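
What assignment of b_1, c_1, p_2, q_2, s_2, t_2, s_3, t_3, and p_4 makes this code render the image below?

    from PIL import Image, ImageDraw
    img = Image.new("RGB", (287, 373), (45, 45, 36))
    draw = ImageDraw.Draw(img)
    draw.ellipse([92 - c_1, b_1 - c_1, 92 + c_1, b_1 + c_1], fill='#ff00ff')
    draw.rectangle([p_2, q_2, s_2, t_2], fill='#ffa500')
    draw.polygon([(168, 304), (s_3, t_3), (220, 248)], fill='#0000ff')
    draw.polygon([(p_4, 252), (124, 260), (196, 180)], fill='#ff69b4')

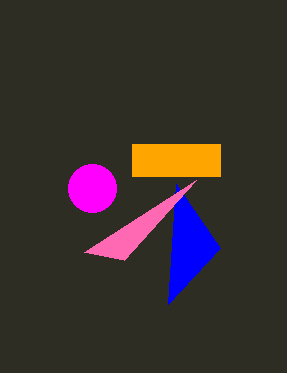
b_1 = 188
c_1 = 24
p_2 = 132
q_2 = 144
s_2 = 220
t_2 = 176
s_3 = 176
t_3 = 184
p_4 = 84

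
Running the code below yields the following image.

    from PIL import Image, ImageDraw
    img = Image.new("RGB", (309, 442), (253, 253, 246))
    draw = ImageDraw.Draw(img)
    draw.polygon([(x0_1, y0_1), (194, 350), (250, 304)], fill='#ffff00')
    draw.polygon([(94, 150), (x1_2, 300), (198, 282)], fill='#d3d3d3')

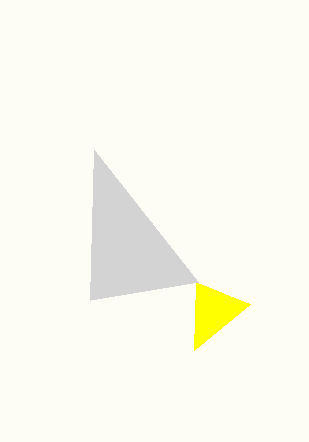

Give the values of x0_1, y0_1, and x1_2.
x0_1 = 196, y0_1 = 282, x1_2 = 90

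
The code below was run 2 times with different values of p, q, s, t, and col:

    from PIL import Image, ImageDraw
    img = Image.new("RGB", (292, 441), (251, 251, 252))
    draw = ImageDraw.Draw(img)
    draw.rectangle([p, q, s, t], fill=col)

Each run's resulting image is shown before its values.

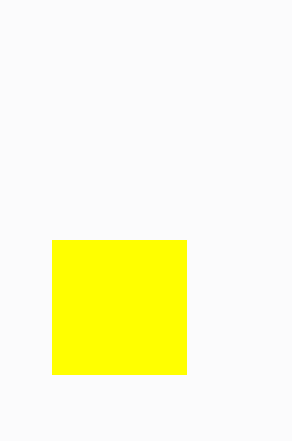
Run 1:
p = 52; q = 240; s = 186; t = 374; col = 'yellow'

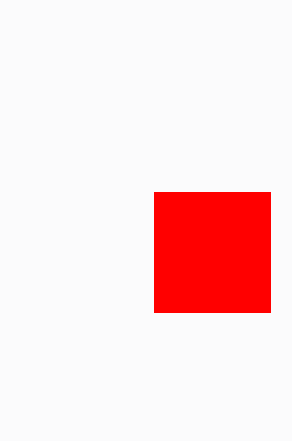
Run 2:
p = 154, q = 192, s = 270, t = 312, col = 'red'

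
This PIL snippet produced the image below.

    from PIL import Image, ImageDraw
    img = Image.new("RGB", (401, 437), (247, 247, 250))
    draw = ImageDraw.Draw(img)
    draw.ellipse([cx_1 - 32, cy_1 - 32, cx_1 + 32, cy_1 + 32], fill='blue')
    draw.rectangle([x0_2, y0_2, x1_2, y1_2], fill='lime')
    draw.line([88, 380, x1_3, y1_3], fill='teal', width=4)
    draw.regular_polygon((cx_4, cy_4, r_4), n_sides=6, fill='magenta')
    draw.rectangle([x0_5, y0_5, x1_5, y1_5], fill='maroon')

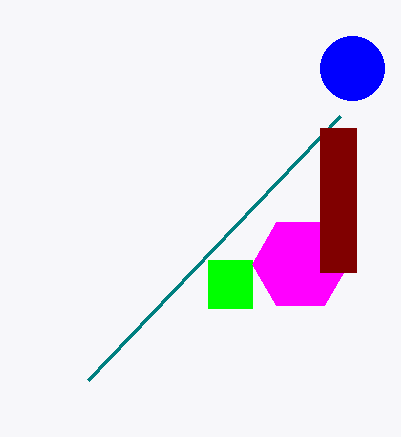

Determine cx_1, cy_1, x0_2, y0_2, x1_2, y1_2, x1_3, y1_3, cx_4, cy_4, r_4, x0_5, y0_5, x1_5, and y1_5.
cx_1 = 352; cy_1 = 68; x0_2 = 208; y0_2 = 260; x1_2 = 252; y1_2 = 308; x1_3 = 340; y1_3 = 116; cx_4 = 300; cy_4 = 264; r_4 = 48; x0_5 = 320; y0_5 = 128; x1_5 = 356; y1_5 = 272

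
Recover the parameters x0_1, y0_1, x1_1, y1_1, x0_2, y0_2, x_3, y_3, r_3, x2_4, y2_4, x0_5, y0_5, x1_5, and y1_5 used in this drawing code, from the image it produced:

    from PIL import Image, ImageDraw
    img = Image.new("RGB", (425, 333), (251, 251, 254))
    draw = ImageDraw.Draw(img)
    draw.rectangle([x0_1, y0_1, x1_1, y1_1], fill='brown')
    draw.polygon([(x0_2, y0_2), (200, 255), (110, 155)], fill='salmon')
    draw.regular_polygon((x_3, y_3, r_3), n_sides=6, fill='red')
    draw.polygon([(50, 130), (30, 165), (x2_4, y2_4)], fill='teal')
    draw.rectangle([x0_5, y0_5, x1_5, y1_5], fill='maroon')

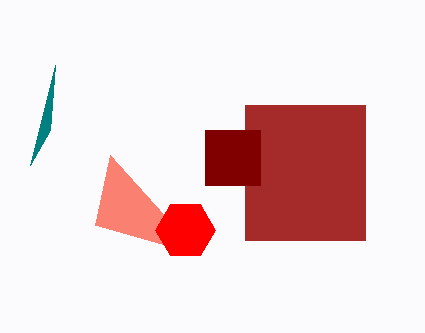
x0_1 = 245; y0_1 = 105; x1_1 = 365; y1_1 = 240; x0_2 = 95; y0_2 = 225; x_3 = 185; y_3 = 230; r_3 = 30; x2_4 = 55; y2_4 = 65; x0_5 = 205; y0_5 = 130; x1_5 = 260; y1_5 = 185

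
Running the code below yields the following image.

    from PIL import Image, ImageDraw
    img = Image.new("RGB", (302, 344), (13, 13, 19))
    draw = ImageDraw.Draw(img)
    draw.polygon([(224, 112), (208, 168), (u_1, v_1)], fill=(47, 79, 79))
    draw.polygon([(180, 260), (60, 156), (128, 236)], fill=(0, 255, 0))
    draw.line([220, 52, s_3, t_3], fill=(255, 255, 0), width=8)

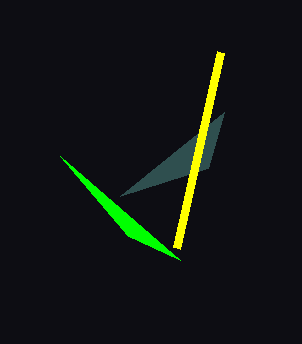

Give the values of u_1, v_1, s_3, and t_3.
u_1 = 120
v_1 = 196
s_3 = 176
t_3 = 248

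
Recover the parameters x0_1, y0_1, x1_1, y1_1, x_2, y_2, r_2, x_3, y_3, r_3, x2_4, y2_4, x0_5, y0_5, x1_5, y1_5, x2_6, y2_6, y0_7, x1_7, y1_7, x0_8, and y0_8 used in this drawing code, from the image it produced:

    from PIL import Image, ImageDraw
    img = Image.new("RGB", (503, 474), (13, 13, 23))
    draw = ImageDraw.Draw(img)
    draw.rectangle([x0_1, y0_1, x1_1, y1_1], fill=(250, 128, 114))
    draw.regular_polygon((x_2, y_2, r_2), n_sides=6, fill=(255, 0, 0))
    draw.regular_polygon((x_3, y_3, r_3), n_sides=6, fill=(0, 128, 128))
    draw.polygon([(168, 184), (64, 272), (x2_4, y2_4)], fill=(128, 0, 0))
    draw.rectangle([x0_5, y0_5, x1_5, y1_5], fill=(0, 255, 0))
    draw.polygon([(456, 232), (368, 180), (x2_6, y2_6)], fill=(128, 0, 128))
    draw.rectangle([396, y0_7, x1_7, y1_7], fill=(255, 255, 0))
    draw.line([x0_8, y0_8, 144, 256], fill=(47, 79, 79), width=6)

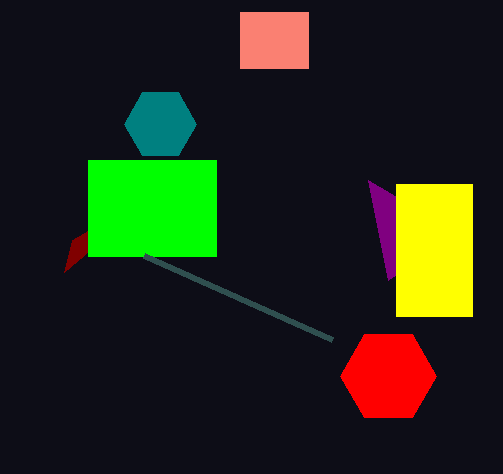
x0_1 = 240; y0_1 = 12; x1_1 = 308; y1_1 = 68; x_2 = 388; y_2 = 376; r_2 = 48; x_3 = 160; y_3 = 124; r_3 = 36; x2_4 = 72; y2_4 = 240; x0_5 = 88; y0_5 = 160; x1_5 = 216; y1_5 = 256; x2_6 = 388; y2_6 = 280; y0_7 = 184; x1_7 = 472; y1_7 = 316; x0_8 = 332; y0_8 = 340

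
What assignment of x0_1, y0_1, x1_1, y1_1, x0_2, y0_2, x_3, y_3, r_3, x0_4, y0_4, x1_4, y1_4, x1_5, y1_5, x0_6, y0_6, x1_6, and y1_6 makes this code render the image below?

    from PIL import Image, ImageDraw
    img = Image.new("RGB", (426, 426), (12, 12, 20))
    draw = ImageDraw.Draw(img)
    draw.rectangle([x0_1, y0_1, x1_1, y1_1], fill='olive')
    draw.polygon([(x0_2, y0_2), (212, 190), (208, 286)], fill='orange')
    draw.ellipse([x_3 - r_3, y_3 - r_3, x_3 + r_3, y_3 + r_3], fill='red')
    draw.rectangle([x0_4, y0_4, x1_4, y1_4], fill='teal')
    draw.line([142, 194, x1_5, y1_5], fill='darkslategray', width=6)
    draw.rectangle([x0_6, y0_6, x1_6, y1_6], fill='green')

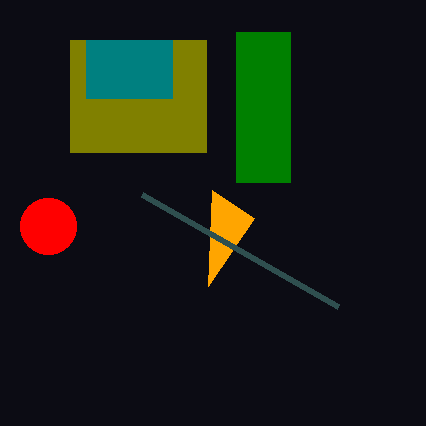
x0_1 = 70; y0_1 = 40; x1_1 = 206; y1_1 = 152; x0_2 = 254; y0_2 = 218; x_3 = 48; y_3 = 226; r_3 = 28; x0_4 = 86; y0_4 = 40; x1_4 = 172; y1_4 = 98; x1_5 = 338; y1_5 = 306; x0_6 = 236; y0_6 = 32; x1_6 = 290; y1_6 = 182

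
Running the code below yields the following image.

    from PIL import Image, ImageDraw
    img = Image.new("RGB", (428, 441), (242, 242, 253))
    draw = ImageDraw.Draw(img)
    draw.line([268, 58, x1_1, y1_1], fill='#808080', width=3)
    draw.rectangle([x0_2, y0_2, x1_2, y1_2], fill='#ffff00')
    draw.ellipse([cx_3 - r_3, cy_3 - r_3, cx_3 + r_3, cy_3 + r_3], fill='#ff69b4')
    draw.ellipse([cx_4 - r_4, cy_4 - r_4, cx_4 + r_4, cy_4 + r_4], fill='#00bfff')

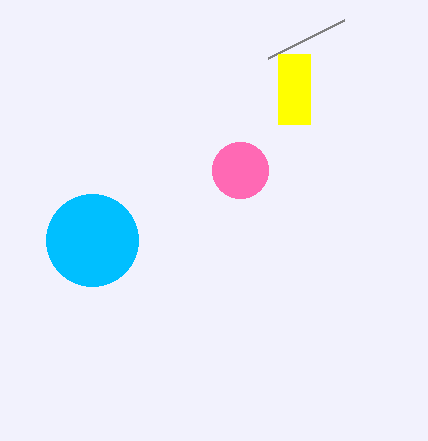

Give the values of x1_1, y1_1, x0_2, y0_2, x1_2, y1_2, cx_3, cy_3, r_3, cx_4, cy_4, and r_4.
x1_1 = 344
y1_1 = 20
x0_2 = 278
y0_2 = 54
x1_2 = 310
y1_2 = 124
cx_3 = 240
cy_3 = 170
r_3 = 28
cx_4 = 92
cy_4 = 240
r_4 = 46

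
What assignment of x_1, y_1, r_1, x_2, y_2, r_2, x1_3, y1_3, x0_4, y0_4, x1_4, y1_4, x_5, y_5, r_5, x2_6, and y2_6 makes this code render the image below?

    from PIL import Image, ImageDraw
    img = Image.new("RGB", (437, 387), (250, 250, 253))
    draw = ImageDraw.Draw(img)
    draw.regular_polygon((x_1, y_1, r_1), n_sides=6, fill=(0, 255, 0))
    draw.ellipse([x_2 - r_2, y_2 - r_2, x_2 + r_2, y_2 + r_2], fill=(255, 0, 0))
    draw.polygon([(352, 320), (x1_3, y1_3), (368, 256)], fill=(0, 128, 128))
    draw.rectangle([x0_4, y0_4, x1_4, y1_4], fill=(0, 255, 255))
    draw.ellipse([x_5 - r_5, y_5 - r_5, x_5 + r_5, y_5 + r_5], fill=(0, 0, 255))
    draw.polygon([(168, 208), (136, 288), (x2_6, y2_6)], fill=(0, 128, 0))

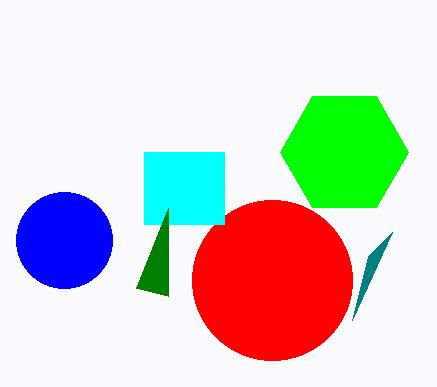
x_1 = 344, y_1 = 152, r_1 = 64, x_2 = 272, y_2 = 280, r_2 = 80, x1_3 = 392, y1_3 = 232, x0_4 = 144, y0_4 = 152, x1_4 = 224, y1_4 = 224, x_5 = 64, y_5 = 240, r_5 = 48, x2_6 = 168, y2_6 = 296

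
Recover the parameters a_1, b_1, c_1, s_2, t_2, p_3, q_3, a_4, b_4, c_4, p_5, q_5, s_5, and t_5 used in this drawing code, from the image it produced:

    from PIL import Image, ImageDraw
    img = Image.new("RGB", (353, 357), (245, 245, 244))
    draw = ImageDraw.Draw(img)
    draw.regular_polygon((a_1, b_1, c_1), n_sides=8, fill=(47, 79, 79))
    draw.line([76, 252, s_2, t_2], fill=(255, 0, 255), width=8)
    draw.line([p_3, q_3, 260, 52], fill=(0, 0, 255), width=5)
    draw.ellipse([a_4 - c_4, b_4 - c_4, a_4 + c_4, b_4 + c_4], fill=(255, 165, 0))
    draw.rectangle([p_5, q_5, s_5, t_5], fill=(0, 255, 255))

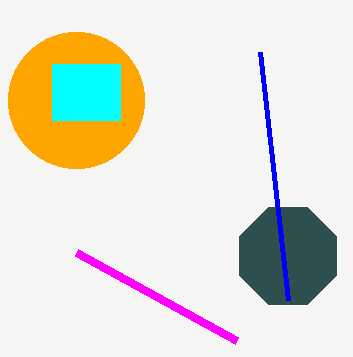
a_1 = 288; b_1 = 256; c_1 = 52; s_2 = 236; t_2 = 340; p_3 = 288; q_3 = 300; a_4 = 76; b_4 = 100; c_4 = 68; p_5 = 52; q_5 = 64; s_5 = 120; t_5 = 120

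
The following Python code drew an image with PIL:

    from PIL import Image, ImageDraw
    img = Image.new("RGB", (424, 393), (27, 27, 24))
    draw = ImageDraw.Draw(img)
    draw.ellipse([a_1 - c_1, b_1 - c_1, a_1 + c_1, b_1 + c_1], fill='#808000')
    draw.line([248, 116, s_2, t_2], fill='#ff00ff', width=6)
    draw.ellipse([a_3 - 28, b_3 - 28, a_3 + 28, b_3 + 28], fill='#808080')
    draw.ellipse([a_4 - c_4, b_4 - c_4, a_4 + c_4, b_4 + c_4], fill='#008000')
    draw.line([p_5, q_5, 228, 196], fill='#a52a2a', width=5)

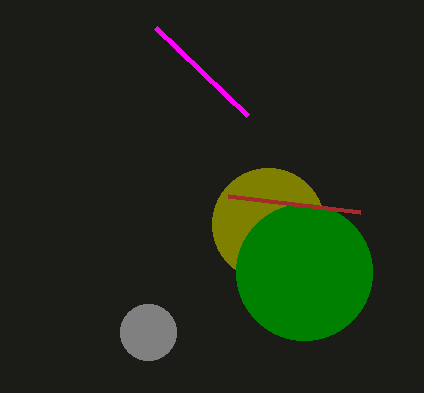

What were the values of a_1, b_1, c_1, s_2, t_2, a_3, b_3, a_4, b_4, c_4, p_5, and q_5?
a_1 = 268
b_1 = 224
c_1 = 56
s_2 = 156
t_2 = 28
a_3 = 148
b_3 = 332
a_4 = 304
b_4 = 272
c_4 = 68
p_5 = 360
q_5 = 212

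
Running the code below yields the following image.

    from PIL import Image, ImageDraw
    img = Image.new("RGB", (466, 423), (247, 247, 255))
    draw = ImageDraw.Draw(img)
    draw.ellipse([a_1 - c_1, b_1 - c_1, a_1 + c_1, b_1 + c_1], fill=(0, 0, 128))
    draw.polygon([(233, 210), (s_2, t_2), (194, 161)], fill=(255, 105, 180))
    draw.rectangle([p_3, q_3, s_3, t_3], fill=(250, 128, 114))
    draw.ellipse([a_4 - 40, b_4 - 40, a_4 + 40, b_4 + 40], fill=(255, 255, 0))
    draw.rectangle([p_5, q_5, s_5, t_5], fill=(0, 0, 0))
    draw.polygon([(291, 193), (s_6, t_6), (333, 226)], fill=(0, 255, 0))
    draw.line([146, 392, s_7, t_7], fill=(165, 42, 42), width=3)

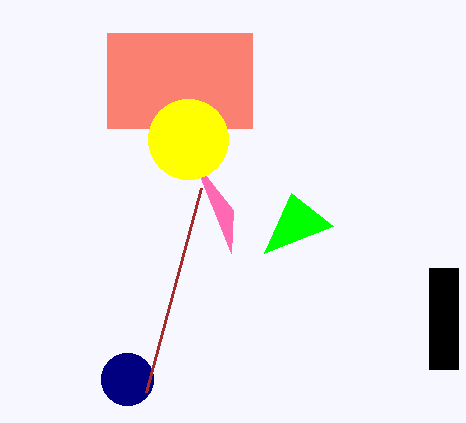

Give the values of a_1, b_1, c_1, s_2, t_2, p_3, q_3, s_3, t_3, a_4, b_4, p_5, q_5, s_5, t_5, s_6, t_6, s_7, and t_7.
a_1 = 127, b_1 = 379, c_1 = 26, s_2 = 231, t_2 = 253, p_3 = 107, q_3 = 33, s_3 = 252, t_3 = 128, a_4 = 188, b_4 = 139, p_5 = 429, q_5 = 268, s_5 = 458, t_5 = 369, s_6 = 264, t_6 = 253, s_7 = 201, t_7 = 188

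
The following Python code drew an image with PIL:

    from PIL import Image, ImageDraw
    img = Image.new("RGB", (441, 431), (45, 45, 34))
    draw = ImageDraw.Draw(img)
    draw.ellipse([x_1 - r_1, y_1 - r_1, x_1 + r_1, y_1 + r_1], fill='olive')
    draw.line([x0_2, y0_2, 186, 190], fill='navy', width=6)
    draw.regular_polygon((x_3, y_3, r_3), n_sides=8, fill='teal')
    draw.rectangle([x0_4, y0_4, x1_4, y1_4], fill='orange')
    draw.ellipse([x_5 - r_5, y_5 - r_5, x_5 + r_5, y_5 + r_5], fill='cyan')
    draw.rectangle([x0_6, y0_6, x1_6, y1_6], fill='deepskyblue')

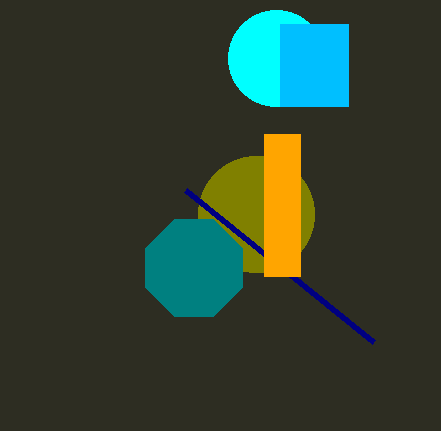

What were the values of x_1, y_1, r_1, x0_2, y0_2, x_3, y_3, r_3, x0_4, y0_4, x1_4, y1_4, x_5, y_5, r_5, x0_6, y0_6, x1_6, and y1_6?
x_1 = 256; y_1 = 214; r_1 = 58; x0_2 = 374; y0_2 = 342; x_3 = 194; y_3 = 268; r_3 = 52; x0_4 = 264; y0_4 = 134; x1_4 = 300; y1_4 = 276; x_5 = 276; y_5 = 58; r_5 = 48; x0_6 = 280; y0_6 = 24; x1_6 = 348; y1_6 = 106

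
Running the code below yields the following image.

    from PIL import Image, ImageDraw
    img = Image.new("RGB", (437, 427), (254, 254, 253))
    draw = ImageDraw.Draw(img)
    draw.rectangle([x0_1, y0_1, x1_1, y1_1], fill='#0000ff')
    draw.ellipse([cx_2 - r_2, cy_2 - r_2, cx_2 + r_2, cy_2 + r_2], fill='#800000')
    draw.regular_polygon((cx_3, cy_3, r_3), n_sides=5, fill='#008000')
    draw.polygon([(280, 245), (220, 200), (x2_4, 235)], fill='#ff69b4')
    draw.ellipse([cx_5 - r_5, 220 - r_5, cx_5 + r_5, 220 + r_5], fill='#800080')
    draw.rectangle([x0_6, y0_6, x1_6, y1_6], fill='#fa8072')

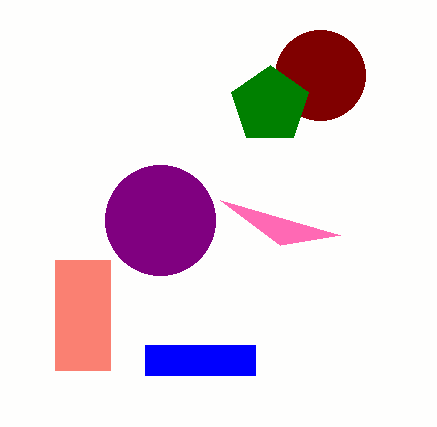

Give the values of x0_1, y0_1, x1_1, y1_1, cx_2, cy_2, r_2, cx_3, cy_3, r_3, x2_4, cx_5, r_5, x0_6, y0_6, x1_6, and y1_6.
x0_1 = 145; y0_1 = 345; x1_1 = 255; y1_1 = 375; cx_2 = 320; cy_2 = 75; r_2 = 45; cx_3 = 270; cy_3 = 105; r_3 = 40; x2_4 = 340; cx_5 = 160; r_5 = 55; x0_6 = 55; y0_6 = 260; x1_6 = 110; y1_6 = 370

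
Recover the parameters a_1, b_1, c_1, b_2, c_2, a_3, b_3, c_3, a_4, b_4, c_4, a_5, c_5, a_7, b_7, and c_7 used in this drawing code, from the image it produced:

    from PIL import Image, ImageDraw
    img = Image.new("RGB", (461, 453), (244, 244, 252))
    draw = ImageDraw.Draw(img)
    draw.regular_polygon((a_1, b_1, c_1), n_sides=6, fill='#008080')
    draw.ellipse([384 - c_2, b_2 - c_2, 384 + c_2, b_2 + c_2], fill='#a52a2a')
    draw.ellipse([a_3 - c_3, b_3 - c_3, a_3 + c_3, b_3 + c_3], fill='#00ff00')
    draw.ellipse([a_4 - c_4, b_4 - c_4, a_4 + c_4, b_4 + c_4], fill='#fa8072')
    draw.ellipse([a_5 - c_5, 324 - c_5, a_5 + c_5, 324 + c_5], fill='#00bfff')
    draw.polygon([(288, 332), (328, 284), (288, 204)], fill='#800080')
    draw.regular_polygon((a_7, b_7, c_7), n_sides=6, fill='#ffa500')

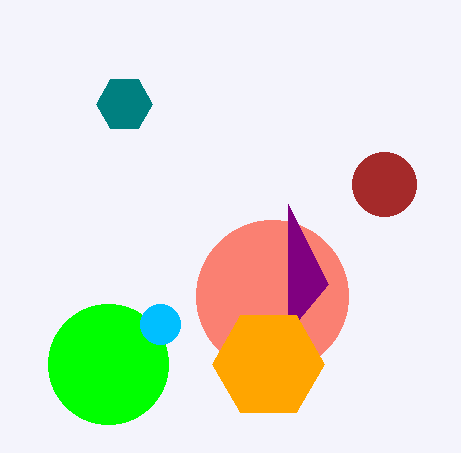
a_1 = 124, b_1 = 104, c_1 = 28, b_2 = 184, c_2 = 32, a_3 = 108, b_3 = 364, c_3 = 60, a_4 = 272, b_4 = 296, c_4 = 76, a_5 = 160, c_5 = 20, a_7 = 268, b_7 = 364, c_7 = 56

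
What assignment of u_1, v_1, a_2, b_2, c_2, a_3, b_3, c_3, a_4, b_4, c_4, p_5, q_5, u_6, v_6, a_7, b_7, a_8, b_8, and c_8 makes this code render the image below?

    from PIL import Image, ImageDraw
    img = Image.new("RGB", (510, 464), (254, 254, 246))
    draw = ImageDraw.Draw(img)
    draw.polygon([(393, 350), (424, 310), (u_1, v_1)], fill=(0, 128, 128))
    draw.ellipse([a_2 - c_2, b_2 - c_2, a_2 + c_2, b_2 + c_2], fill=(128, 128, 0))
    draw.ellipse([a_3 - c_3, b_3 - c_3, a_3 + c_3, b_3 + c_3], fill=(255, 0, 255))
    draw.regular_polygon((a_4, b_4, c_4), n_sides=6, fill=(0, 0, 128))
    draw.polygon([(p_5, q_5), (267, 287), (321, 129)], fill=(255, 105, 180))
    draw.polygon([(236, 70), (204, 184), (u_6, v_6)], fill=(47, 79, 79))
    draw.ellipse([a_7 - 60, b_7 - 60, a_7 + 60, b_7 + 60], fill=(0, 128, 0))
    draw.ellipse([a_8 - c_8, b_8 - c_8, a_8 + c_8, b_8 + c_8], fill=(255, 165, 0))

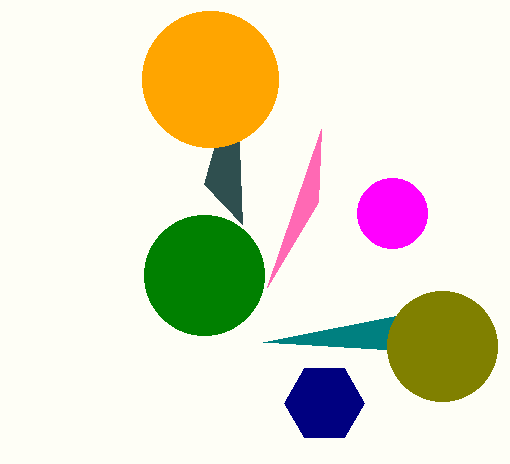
u_1 = 263, v_1 = 342, a_2 = 442, b_2 = 346, c_2 = 55, a_3 = 392, b_3 = 213, c_3 = 35, a_4 = 324, b_4 = 403, c_4 = 40, p_5 = 318, q_5 = 202, u_6 = 242, v_6 = 224, a_7 = 204, b_7 = 275, a_8 = 210, b_8 = 79, c_8 = 68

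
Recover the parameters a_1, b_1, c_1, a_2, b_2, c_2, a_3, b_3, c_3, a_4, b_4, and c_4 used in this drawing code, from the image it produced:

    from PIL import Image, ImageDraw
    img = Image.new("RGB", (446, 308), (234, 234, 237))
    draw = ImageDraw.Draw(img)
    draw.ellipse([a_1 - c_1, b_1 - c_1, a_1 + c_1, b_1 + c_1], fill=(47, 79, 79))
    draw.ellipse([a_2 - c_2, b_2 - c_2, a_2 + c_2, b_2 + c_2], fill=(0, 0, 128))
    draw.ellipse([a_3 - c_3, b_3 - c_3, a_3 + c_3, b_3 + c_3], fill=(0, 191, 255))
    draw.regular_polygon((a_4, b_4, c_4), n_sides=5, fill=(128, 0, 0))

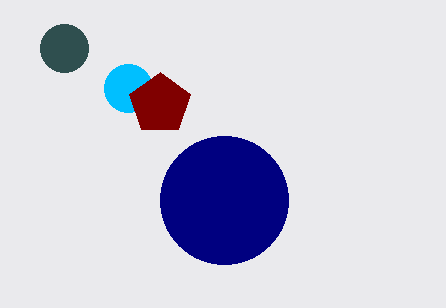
a_1 = 64; b_1 = 48; c_1 = 24; a_2 = 224; b_2 = 200; c_2 = 64; a_3 = 128; b_3 = 88; c_3 = 24; a_4 = 160; b_4 = 104; c_4 = 32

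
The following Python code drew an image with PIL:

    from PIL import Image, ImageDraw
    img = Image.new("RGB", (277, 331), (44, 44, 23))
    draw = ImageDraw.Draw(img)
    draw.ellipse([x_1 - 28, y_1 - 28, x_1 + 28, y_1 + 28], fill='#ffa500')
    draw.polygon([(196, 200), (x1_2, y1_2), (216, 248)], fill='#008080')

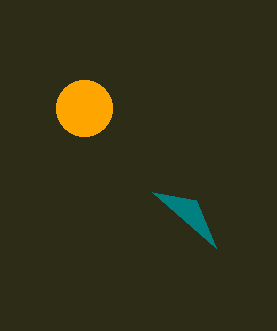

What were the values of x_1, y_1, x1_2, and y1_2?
x_1 = 84
y_1 = 108
x1_2 = 152
y1_2 = 192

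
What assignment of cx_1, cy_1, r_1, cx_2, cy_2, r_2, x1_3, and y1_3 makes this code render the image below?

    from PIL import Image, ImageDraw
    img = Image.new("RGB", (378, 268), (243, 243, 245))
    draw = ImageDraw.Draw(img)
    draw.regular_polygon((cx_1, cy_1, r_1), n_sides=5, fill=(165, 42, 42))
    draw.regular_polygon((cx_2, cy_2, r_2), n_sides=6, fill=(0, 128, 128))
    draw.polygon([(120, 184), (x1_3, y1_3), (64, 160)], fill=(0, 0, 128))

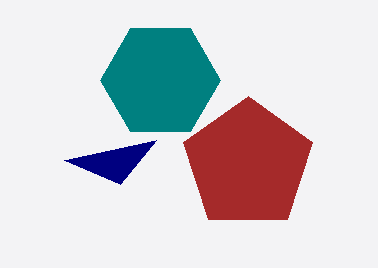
cx_1 = 248, cy_1 = 164, r_1 = 68, cx_2 = 160, cy_2 = 80, r_2 = 60, x1_3 = 156, y1_3 = 140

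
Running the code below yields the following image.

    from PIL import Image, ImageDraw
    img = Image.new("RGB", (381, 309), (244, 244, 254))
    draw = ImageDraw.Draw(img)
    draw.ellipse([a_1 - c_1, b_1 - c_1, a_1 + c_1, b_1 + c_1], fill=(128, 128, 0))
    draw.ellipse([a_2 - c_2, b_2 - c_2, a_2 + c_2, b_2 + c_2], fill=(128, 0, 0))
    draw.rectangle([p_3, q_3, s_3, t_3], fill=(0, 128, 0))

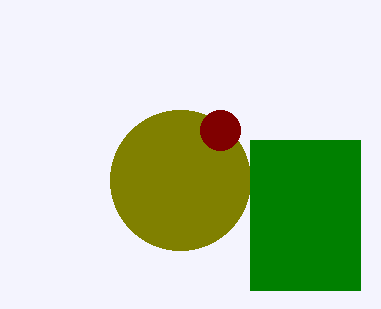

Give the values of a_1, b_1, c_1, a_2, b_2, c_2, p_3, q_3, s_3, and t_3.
a_1 = 180
b_1 = 180
c_1 = 70
a_2 = 220
b_2 = 130
c_2 = 20
p_3 = 250
q_3 = 140
s_3 = 360
t_3 = 290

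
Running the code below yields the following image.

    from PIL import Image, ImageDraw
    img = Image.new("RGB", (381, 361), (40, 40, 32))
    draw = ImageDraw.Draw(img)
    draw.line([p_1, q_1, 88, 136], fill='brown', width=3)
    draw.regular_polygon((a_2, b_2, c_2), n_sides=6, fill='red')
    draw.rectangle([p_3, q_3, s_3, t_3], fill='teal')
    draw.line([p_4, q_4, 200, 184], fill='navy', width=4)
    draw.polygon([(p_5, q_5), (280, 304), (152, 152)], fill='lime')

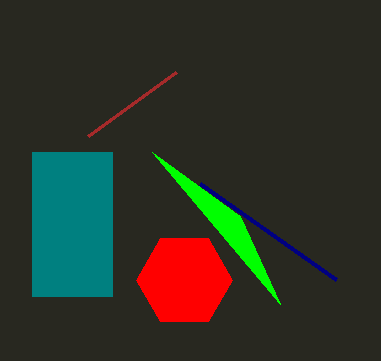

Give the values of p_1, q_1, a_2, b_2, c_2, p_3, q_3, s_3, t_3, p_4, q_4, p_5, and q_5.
p_1 = 176
q_1 = 72
a_2 = 184
b_2 = 280
c_2 = 48
p_3 = 32
q_3 = 152
s_3 = 112
t_3 = 296
p_4 = 336
q_4 = 280
p_5 = 240
q_5 = 216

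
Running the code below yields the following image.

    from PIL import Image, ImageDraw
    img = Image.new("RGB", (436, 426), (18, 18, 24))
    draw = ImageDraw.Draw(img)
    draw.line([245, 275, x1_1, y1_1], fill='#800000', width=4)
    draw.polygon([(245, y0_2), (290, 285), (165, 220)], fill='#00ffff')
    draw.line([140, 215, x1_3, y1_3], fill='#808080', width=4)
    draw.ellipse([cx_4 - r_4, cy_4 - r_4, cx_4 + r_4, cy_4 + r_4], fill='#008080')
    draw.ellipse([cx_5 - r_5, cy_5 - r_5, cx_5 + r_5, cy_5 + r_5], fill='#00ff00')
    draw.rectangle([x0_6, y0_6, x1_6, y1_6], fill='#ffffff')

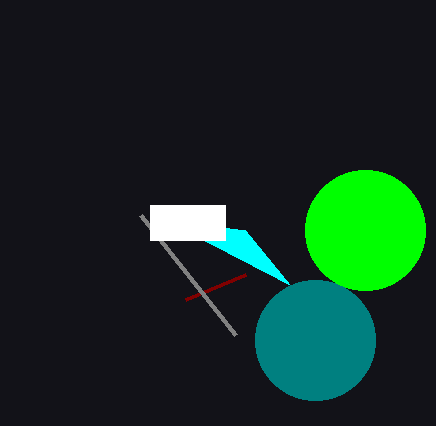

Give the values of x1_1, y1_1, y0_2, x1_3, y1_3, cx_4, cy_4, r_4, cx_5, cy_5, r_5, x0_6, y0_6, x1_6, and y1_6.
x1_1 = 185
y1_1 = 300
y0_2 = 230
x1_3 = 235
y1_3 = 335
cx_4 = 315
cy_4 = 340
r_4 = 60
cx_5 = 365
cy_5 = 230
r_5 = 60
x0_6 = 150
y0_6 = 205
x1_6 = 225
y1_6 = 240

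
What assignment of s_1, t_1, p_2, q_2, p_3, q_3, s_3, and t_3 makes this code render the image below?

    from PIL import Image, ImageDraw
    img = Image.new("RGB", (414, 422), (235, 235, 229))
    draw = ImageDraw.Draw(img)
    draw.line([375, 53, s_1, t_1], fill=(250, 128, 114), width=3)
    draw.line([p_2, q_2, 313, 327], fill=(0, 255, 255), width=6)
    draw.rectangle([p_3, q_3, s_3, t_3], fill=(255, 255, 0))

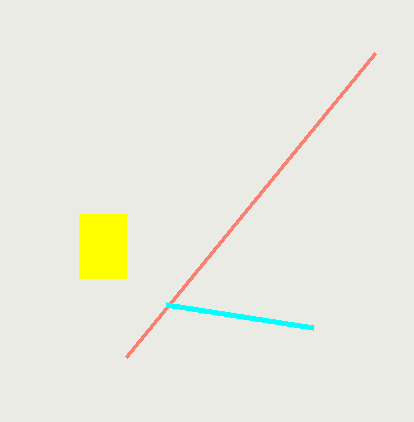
s_1 = 126
t_1 = 357
p_2 = 166
q_2 = 304
p_3 = 79
q_3 = 214
s_3 = 126
t_3 = 278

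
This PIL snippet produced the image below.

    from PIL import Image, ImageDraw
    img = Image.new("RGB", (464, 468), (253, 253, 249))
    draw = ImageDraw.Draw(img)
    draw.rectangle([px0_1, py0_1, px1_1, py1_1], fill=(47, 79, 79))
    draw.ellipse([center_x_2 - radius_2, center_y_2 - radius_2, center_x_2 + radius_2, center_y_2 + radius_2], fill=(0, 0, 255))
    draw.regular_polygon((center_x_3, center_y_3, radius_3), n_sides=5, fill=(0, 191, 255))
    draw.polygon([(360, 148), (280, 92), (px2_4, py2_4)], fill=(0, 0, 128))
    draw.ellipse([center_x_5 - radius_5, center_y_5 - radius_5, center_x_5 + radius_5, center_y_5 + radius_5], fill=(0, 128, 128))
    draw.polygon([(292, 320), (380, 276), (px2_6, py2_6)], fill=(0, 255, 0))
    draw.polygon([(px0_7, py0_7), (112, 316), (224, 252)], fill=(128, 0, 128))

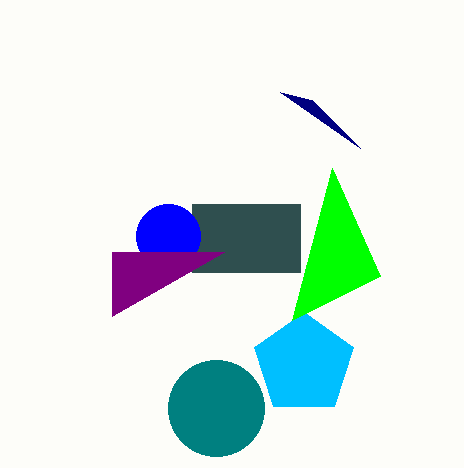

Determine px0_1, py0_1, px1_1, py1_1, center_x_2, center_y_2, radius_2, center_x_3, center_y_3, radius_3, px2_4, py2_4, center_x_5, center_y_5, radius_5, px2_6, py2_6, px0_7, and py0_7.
px0_1 = 192; py0_1 = 204; px1_1 = 300; py1_1 = 272; center_x_2 = 168; center_y_2 = 236; radius_2 = 32; center_x_3 = 304; center_y_3 = 364; radius_3 = 52; px2_4 = 312; py2_4 = 100; center_x_5 = 216; center_y_5 = 408; radius_5 = 48; px2_6 = 332; py2_6 = 168; px0_7 = 112; py0_7 = 252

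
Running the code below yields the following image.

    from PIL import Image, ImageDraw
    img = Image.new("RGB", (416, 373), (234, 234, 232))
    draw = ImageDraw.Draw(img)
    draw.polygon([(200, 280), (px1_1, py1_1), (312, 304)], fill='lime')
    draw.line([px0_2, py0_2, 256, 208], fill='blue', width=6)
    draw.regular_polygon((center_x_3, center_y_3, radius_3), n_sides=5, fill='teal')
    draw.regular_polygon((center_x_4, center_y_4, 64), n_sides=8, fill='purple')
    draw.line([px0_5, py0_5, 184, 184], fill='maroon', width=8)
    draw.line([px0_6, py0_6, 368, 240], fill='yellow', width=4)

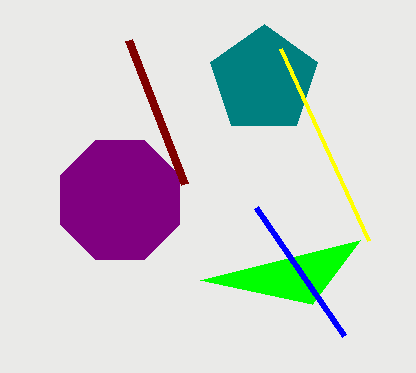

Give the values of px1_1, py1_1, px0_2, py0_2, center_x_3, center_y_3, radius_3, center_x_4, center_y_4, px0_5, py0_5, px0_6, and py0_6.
px1_1 = 360, py1_1 = 240, px0_2 = 344, py0_2 = 336, center_x_3 = 264, center_y_3 = 80, radius_3 = 56, center_x_4 = 120, center_y_4 = 200, px0_5 = 128, py0_5 = 40, px0_6 = 280, py0_6 = 48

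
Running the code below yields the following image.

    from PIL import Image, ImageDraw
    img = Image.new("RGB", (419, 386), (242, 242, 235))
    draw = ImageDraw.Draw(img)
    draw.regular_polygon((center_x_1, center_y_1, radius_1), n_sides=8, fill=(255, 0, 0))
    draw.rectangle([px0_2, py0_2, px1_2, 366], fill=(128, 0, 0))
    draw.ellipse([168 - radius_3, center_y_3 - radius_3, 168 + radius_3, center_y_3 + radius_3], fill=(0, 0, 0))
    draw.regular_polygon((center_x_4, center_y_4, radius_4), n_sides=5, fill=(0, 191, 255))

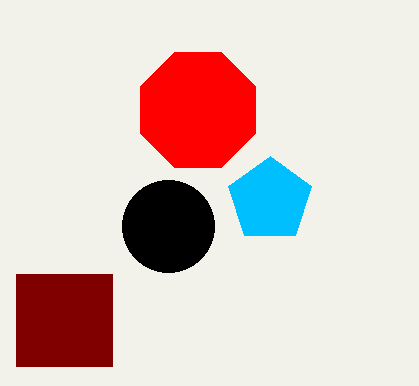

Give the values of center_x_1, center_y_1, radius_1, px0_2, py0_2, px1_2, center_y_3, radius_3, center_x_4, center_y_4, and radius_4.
center_x_1 = 198, center_y_1 = 110, radius_1 = 62, px0_2 = 16, py0_2 = 274, px1_2 = 112, center_y_3 = 226, radius_3 = 46, center_x_4 = 270, center_y_4 = 200, radius_4 = 44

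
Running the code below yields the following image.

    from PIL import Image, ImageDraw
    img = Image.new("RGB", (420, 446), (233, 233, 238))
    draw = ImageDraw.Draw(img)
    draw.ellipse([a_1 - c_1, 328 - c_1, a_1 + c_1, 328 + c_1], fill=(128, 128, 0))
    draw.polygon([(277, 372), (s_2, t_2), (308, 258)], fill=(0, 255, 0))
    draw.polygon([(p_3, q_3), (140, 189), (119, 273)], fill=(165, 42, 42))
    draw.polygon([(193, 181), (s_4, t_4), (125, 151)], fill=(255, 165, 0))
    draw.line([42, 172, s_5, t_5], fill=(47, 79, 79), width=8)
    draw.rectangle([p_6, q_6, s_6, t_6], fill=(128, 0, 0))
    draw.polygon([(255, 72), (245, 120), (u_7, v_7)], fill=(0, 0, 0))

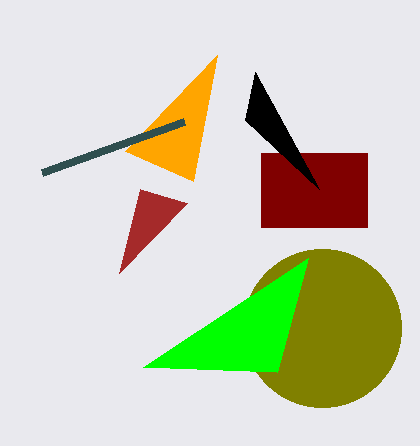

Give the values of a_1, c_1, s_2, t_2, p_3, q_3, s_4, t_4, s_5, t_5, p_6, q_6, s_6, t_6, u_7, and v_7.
a_1 = 322; c_1 = 79; s_2 = 143; t_2 = 367; p_3 = 187; q_3 = 203; s_4 = 217; t_4 = 55; s_5 = 184; t_5 = 121; p_6 = 261; q_6 = 153; s_6 = 367; t_6 = 227; u_7 = 319; v_7 = 189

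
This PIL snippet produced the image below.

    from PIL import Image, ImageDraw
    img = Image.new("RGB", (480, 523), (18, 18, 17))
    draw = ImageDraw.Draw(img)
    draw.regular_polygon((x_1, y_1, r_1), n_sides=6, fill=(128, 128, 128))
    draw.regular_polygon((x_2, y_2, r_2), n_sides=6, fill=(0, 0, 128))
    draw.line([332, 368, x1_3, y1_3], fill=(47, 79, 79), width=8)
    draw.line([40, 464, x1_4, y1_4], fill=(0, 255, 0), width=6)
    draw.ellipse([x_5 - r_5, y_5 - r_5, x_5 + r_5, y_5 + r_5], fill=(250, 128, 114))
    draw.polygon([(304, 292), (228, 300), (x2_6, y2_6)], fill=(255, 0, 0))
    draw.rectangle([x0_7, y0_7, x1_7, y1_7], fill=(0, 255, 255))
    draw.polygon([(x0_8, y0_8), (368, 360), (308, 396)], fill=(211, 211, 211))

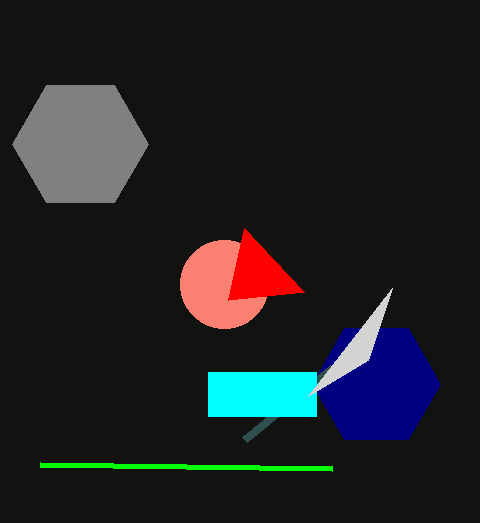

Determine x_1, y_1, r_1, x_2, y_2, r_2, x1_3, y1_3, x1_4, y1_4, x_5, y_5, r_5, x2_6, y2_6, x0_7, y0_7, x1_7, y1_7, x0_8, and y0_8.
x_1 = 80
y_1 = 144
r_1 = 68
x_2 = 376
y_2 = 384
r_2 = 64
x1_3 = 244
y1_3 = 440
x1_4 = 332
y1_4 = 468
x_5 = 224
y_5 = 284
r_5 = 44
x2_6 = 244
y2_6 = 228
x0_7 = 208
y0_7 = 372
x1_7 = 316
y1_7 = 416
x0_8 = 392
y0_8 = 288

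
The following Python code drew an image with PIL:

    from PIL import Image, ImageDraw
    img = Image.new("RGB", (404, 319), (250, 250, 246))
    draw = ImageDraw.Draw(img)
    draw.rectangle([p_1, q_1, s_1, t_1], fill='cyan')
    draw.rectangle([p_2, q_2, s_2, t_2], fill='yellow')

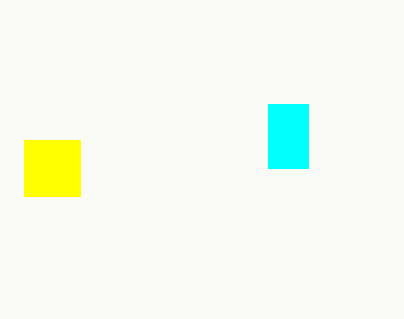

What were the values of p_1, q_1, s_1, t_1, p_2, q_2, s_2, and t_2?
p_1 = 268; q_1 = 104; s_1 = 308; t_1 = 168; p_2 = 24; q_2 = 140; s_2 = 80; t_2 = 196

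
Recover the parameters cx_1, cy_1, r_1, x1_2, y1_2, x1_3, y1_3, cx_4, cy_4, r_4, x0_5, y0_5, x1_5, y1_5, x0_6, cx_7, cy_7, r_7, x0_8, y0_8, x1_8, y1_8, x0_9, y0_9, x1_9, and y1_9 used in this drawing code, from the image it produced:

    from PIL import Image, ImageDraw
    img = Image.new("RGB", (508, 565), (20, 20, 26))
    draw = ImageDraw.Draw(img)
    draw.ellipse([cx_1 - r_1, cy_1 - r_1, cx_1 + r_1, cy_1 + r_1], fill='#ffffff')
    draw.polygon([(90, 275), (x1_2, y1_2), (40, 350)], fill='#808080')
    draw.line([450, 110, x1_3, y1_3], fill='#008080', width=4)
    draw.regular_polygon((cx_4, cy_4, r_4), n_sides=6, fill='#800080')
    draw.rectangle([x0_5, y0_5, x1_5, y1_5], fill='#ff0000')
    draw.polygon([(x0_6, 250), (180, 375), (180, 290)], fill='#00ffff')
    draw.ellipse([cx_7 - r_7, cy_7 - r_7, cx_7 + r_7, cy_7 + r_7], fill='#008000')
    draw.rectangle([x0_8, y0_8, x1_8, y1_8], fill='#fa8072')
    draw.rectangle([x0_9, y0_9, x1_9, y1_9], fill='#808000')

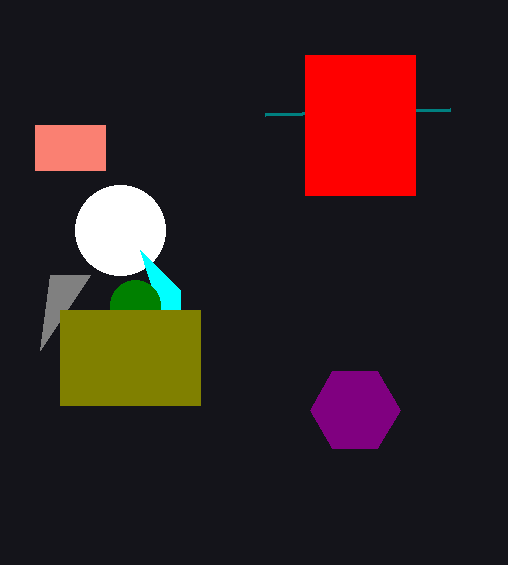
cx_1 = 120, cy_1 = 230, r_1 = 45, x1_2 = 50, y1_2 = 275, x1_3 = 265, y1_3 = 115, cx_4 = 355, cy_4 = 410, r_4 = 45, x0_5 = 305, y0_5 = 55, x1_5 = 415, y1_5 = 195, x0_6 = 140, cx_7 = 135, cy_7 = 305, r_7 = 25, x0_8 = 35, y0_8 = 125, x1_8 = 105, y1_8 = 170, x0_9 = 60, y0_9 = 310, x1_9 = 200, y1_9 = 405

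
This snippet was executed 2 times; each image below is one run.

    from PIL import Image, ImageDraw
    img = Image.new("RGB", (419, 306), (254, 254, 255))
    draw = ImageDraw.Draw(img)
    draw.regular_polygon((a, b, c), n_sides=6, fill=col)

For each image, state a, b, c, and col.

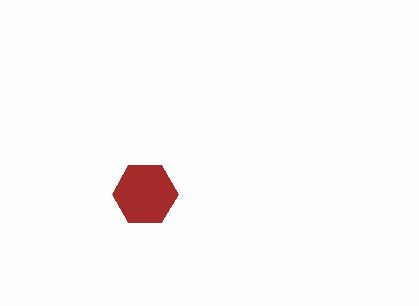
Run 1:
a = 145; b = 194; c = 33; col = 'brown'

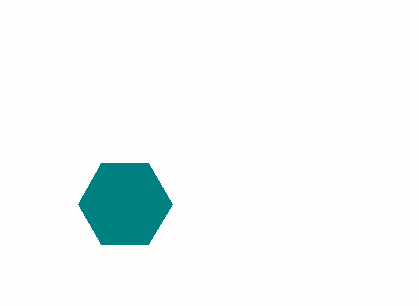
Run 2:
a = 125, b = 204, c = 47, col = 'teal'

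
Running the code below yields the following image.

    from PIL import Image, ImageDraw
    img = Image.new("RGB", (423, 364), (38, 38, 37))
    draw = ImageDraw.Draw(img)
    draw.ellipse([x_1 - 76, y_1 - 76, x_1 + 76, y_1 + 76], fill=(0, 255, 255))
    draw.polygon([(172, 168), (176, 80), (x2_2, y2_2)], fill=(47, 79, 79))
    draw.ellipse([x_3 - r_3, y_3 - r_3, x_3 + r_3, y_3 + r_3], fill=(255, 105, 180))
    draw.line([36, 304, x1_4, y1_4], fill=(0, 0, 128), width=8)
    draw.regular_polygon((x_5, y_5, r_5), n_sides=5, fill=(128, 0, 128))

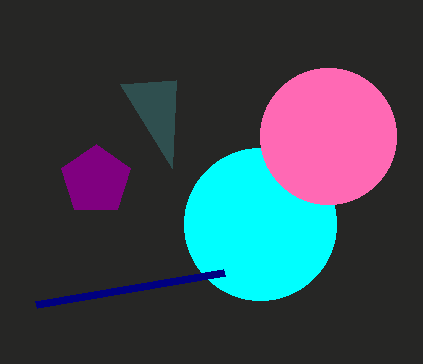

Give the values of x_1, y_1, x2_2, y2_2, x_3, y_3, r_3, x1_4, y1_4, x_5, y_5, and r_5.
x_1 = 260, y_1 = 224, x2_2 = 120, y2_2 = 84, x_3 = 328, y_3 = 136, r_3 = 68, x1_4 = 224, y1_4 = 272, x_5 = 96, y_5 = 180, r_5 = 36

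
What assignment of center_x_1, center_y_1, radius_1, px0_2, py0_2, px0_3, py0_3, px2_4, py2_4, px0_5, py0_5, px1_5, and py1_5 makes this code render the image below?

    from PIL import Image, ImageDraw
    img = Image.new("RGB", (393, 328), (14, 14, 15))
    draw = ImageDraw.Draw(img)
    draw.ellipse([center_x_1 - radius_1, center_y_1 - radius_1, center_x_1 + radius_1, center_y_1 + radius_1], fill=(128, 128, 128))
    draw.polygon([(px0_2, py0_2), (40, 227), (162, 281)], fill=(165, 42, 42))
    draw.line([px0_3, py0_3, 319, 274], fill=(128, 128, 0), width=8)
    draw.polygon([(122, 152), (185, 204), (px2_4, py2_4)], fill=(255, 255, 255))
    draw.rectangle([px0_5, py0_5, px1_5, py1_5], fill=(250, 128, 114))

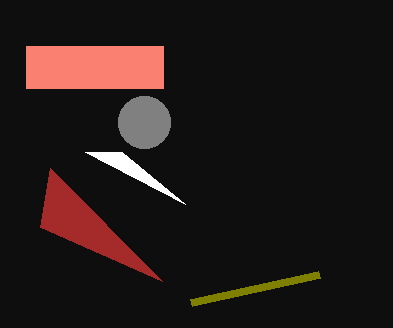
center_x_1 = 144; center_y_1 = 122; radius_1 = 26; px0_2 = 50; py0_2 = 168; px0_3 = 191; py0_3 = 302; px2_4 = 85; py2_4 = 152; px0_5 = 26; py0_5 = 46; px1_5 = 163; py1_5 = 88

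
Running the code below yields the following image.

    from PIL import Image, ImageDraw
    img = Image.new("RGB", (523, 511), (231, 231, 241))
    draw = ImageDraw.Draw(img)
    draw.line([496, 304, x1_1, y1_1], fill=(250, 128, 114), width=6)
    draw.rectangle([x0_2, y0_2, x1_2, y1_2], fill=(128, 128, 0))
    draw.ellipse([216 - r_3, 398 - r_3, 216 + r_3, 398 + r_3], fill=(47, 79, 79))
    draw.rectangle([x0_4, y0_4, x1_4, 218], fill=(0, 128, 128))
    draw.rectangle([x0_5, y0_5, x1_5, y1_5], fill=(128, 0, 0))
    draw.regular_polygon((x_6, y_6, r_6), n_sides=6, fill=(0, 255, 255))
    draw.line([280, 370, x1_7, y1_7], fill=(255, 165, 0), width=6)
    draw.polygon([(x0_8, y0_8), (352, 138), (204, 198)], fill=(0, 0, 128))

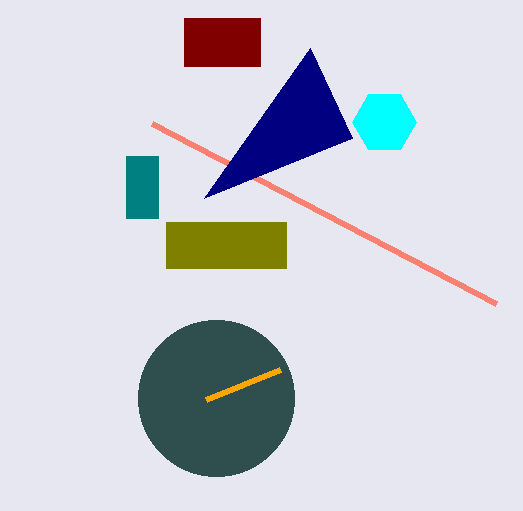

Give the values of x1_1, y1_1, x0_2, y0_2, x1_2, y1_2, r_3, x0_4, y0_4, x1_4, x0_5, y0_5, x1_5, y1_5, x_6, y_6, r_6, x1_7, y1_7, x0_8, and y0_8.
x1_1 = 152; y1_1 = 124; x0_2 = 166; y0_2 = 222; x1_2 = 286; y1_2 = 268; r_3 = 78; x0_4 = 126; y0_4 = 156; x1_4 = 158; x0_5 = 184; y0_5 = 18; x1_5 = 260; y1_5 = 66; x_6 = 384; y_6 = 122; r_6 = 32; x1_7 = 206; y1_7 = 400; x0_8 = 310; y0_8 = 48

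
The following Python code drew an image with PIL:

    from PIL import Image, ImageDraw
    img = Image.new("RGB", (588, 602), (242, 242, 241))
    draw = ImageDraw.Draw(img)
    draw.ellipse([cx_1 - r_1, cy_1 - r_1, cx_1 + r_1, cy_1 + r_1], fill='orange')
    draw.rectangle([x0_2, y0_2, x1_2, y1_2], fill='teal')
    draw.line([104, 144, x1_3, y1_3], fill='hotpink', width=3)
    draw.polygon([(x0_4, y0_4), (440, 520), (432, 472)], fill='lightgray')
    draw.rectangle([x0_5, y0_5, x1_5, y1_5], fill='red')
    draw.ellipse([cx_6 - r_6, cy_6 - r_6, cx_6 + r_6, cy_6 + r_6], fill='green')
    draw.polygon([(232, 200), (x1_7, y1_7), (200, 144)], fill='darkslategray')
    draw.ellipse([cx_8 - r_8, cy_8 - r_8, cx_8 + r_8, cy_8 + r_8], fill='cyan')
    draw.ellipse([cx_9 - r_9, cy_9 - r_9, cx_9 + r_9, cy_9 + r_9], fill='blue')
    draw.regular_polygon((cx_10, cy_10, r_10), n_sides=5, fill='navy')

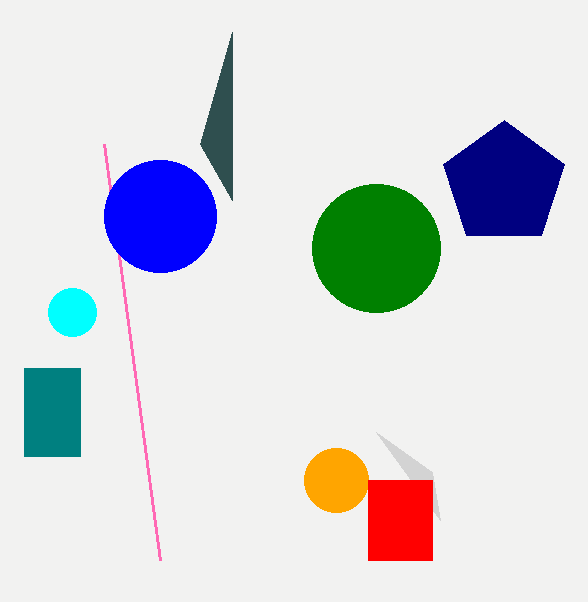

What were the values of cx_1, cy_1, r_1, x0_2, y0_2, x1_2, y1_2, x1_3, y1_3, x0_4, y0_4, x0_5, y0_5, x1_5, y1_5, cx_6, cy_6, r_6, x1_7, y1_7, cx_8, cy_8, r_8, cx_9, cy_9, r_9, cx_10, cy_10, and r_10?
cx_1 = 336; cy_1 = 480; r_1 = 32; x0_2 = 24; y0_2 = 368; x1_2 = 80; y1_2 = 456; x1_3 = 160; y1_3 = 560; x0_4 = 376; y0_4 = 432; x0_5 = 368; y0_5 = 480; x1_5 = 432; y1_5 = 560; cx_6 = 376; cy_6 = 248; r_6 = 64; x1_7 = 232; y1_7 = 32; cx_8 = 72; cy_8 = 312; r_8 = 24; cx_9 = 160; cy_9 = 216; r_9 = 56; cx_10 = 504; cy_10 = 184; r_10 = 64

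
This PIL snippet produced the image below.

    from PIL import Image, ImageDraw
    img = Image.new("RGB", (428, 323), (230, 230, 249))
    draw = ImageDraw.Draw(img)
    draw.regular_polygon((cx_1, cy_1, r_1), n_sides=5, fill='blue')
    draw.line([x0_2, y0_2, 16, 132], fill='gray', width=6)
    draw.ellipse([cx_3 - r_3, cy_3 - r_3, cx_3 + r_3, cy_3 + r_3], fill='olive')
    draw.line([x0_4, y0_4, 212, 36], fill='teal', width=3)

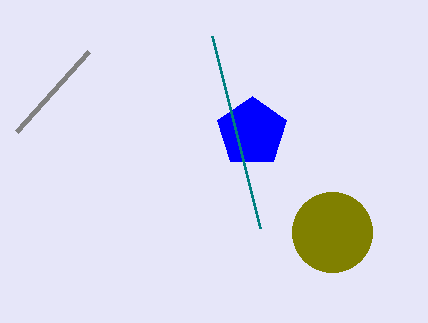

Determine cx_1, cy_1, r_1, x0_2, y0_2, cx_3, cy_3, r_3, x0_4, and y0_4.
cx_1 = 252; cy_1 = 132; r_1 = 36; x0_2 = 88; y0_2 = 52; cx_3 = 332; cy_3 = 232; r_3 = 40; x0_4 = 260; y0_4 = 228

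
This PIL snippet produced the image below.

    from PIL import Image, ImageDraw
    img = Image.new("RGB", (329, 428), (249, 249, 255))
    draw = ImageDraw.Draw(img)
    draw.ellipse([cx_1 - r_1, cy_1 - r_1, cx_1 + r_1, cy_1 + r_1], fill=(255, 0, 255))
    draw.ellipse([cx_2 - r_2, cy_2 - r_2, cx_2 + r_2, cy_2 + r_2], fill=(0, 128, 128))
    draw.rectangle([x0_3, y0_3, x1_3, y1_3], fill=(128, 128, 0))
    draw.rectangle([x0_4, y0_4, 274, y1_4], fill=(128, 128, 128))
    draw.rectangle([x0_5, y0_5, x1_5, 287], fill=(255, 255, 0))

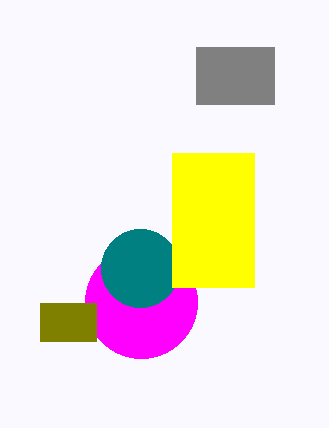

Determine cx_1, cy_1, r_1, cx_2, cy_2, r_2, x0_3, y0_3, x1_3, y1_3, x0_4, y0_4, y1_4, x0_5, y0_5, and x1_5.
cx_1 = 141, cy_1 = 302, r_1 = 56, cx_2 = 140, cy_2 = 268, r_2 = 39, x0_3 = 40, y0_3 = 303, x1_3 = 96, y1_3 = 341, x0_4 = 196, y0_4 = 47, y1_4 = 104, x0_5 = 172, y0_5 = 153, x1_5 = 254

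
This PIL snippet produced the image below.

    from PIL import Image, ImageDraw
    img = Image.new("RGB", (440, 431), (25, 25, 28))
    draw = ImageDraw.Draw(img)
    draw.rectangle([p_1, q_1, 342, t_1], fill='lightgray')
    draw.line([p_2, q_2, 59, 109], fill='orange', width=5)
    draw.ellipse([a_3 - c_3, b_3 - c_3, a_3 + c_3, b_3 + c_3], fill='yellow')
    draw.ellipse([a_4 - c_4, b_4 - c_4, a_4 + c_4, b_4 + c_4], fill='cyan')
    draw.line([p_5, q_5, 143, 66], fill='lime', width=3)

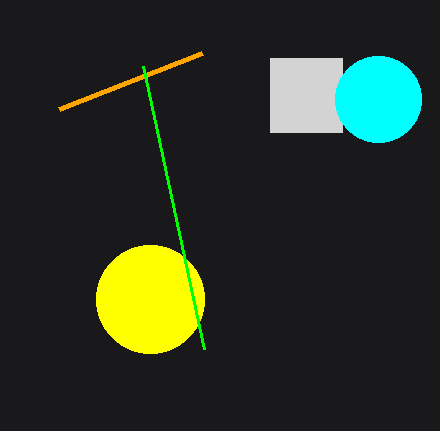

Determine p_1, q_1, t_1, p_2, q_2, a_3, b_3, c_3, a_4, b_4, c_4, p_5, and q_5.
p_1 = 270; q_1 = 58; t_1 = 132; p_2 = 202; q_2 = 53; a_3 = 150; b_3 = 299; c_3 = 54; a_4 = 378; b_4 = 99; c_4 = 43; p_5 = 204; q_5 = 349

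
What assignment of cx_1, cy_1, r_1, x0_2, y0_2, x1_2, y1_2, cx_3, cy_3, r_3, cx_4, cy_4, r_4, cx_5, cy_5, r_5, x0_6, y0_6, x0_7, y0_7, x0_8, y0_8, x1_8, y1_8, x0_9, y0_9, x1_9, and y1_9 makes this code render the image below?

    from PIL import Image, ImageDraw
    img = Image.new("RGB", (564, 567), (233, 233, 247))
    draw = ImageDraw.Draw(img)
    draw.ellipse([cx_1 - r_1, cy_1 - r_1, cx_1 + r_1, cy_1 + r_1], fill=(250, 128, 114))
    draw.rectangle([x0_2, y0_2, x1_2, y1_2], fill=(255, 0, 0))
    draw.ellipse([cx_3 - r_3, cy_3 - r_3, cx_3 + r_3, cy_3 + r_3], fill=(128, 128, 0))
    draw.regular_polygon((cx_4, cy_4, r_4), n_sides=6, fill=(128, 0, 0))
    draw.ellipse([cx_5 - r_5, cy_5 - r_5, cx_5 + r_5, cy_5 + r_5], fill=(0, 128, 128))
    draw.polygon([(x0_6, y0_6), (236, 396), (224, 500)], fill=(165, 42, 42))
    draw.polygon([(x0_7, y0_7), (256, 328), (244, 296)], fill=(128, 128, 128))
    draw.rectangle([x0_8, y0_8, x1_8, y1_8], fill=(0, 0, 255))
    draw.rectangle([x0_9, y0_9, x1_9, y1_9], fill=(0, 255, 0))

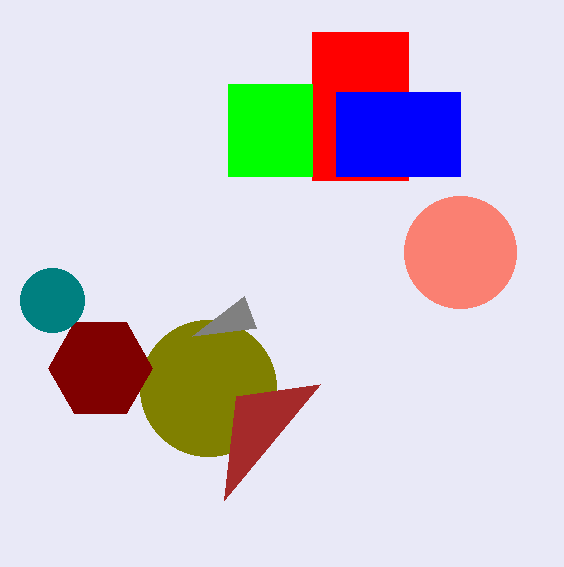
cx_1 = 460
cy_1 = 252
r_1 = 56
x0_2 = 312
y0_2 = 32
x1_2 = 408
y1_2 = 180
cx_3 = 208
cy_3 = 388
r_3 = 68
cx_4 = 100
cy_4 = 368
r_4 = 52
cx_5 = 52
cy_5 = 300
r_5 = 32
x0_6 = 320
y0_6 = 384
x0_7 = 192
y0_7 = 336
x0_8 = 336
y0_8 = 92
x1_8 = 460
y1_8 = 176
x0_9 = 228
y0_9 = 84
x1_9 = 312
y1_9 = 176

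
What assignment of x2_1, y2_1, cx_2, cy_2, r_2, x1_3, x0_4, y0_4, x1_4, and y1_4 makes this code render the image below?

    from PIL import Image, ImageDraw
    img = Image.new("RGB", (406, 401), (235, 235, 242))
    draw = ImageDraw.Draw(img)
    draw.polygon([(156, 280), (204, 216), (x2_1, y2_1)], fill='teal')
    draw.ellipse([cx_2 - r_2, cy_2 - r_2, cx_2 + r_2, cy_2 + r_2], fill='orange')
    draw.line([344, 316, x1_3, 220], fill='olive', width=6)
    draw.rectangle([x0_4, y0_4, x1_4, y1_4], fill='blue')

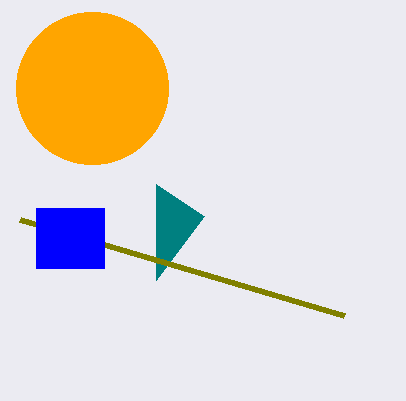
x2_1 = 156; y2_1 = 184; cx_2 = 92; cy_2 = 88; r_2 = 76; x1_3 = 20; x0_4 = 36; y0_4 = 208; x1_4 = 104; y1_4 = 268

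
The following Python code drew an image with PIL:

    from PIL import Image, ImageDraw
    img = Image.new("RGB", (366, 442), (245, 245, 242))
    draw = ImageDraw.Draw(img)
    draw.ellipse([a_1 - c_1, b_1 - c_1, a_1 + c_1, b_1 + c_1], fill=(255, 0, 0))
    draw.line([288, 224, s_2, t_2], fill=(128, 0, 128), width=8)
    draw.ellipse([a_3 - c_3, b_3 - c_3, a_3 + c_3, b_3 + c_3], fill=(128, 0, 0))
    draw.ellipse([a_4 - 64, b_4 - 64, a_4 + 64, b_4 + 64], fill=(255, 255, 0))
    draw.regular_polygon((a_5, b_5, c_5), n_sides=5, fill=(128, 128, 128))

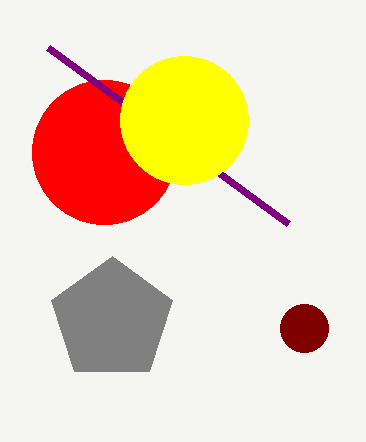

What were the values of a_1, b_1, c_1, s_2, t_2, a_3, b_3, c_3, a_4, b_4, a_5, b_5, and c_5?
a_1 = 104; b_1 = 152; c_1 = 72; s_2 = 48; t_2 = 48; a_3 = 304; b_3 = 328; c_3 = 24; a_4 = 184; b_4 = 120; a_5 = 112; b_5 = 320; c_5 = 64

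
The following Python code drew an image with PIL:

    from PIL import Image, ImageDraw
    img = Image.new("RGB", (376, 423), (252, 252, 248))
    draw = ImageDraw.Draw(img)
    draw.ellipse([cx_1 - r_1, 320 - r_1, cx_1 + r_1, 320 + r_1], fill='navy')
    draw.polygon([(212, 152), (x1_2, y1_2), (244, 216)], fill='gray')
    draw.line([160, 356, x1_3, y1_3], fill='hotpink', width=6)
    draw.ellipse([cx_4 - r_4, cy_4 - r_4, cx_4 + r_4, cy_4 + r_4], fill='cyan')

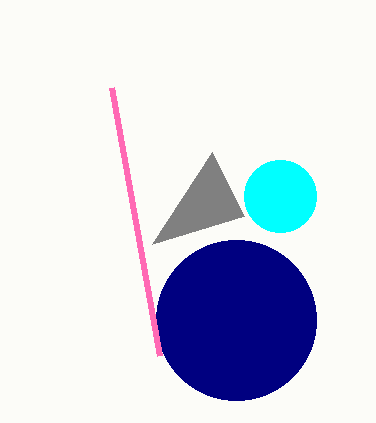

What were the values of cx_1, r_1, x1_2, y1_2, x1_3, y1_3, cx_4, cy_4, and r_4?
cx_1 = 236
r_1 = 80
x1_2 = 152
y1_2 = 244
x1_3 = 112
y1_3 = 88
cx_4 = 280
cy_4 = 196
r_4 = 36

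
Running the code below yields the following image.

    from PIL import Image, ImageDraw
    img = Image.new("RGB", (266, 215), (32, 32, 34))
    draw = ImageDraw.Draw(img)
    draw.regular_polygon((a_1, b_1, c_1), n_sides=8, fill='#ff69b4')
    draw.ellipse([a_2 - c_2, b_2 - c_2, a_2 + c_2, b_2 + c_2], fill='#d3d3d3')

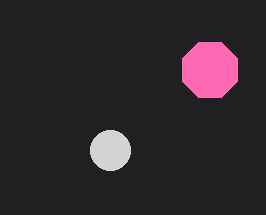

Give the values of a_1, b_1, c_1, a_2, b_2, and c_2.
a_1 = 210
b_1 = 70
c_1 = 30
a_2 = 110
b_2 = 150
c_2 = 20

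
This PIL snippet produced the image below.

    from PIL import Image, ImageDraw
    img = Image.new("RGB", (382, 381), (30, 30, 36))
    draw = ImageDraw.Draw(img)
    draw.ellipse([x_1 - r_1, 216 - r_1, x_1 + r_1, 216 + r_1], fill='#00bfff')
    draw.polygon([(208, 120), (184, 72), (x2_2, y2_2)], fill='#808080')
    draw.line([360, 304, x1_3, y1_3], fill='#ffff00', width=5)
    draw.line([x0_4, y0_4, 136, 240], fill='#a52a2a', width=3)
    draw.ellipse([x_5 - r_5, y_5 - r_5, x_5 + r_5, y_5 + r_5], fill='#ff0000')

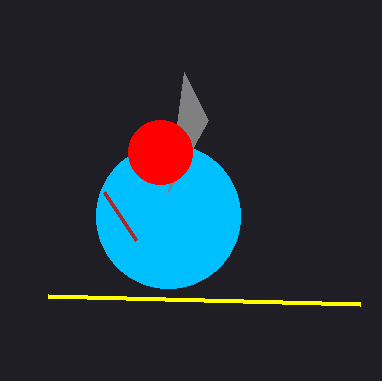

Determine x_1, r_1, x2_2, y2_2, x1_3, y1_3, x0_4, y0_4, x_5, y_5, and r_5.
x_1 = 168
r_1 = 72
x2_2 = 168
y2_2 = 192
x1_3 = 48
y1_3 = 296
x0_4 = 104
y0_4 = 192
x_5 = 160
y_5 = 152
r_5 = 32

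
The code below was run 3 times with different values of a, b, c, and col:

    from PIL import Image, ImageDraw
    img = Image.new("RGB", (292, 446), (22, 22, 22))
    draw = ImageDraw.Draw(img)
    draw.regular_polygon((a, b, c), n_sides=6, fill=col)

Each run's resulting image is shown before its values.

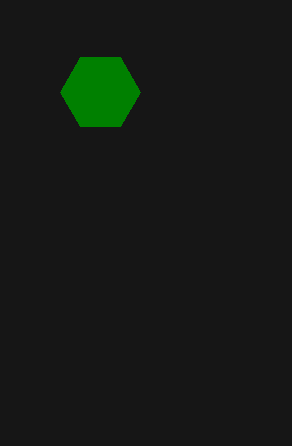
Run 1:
a = 100; b = 92; c = 40; col = 'green'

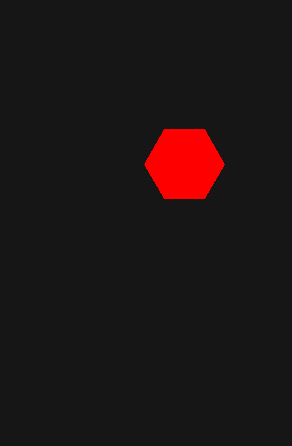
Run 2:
a = 184, b = 164, c = 40, col = 'red'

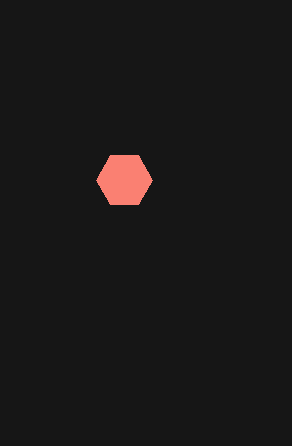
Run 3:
a = 124
b = 180
c = 28
col = 'salmon'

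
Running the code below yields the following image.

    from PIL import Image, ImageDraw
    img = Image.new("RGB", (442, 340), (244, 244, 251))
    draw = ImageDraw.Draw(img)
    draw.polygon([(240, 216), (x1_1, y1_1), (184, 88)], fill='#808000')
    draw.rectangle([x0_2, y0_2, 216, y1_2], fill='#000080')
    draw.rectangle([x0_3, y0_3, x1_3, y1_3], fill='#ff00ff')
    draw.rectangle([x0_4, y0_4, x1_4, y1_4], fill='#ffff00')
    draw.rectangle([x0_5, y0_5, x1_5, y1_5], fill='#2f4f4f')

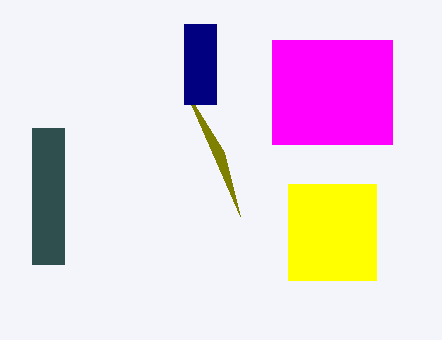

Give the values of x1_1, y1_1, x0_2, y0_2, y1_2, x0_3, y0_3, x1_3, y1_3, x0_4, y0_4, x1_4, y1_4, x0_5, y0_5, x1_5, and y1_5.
x1_1 = 224, y1_1 = 152, x0_2 = 184, y0_2 = 24, y1_2 = 104, x0_3 = 272, y0_3 = 40, x1_3 = 392, y1_3 = 144, x0_4 = 288, y0_4 = 184, x1_4 = 376, y1_4 = 280, x0_5 = 32, y0_5 = 128, x1_5 = 64, y1_5 = 264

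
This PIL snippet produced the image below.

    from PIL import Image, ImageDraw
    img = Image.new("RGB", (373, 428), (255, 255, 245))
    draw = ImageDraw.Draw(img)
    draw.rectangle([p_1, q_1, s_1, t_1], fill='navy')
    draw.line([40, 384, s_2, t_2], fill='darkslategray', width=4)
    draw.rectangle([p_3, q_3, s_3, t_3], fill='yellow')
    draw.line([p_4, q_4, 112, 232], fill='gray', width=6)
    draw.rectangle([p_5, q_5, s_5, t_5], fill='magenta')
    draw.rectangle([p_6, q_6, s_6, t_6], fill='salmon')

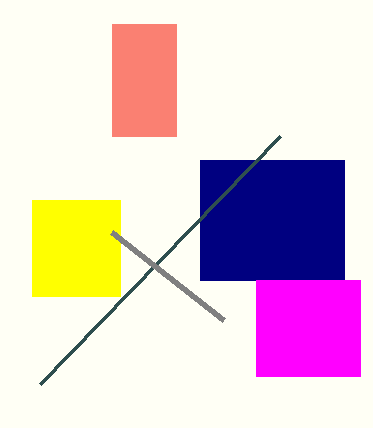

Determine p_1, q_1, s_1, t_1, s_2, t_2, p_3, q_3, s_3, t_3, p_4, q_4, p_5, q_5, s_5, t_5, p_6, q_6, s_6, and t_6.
p_1 = 200; q_1 = 160; s_1 = 344; t_1 = 280; s_2 = 280; t_2 = 136; p_3 = 32; q_3 = 200; s_3 = 120; t_3 = 296; p_4 = 224; q_4 = 320; p_5 = 256; q_5 = 280; s_5 = 360; t_5 = 376; p_6 = 112; q_6 = 24; s_6 = 176; t_6 = 136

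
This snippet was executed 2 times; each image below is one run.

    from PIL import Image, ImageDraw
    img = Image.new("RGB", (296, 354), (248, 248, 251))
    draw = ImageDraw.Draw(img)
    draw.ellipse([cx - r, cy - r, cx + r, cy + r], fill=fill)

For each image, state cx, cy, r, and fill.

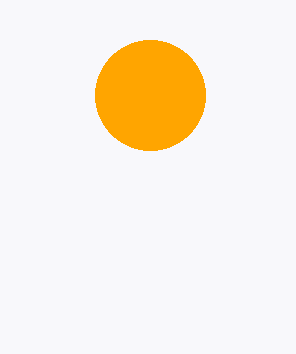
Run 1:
cx = 150
cy = 95
r = 55
fill = 'orange'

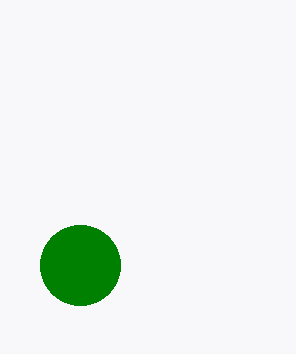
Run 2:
cx = 80, cy = 265, r = 40, fill = 'green'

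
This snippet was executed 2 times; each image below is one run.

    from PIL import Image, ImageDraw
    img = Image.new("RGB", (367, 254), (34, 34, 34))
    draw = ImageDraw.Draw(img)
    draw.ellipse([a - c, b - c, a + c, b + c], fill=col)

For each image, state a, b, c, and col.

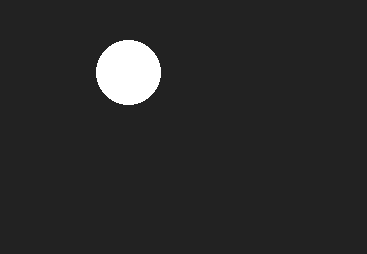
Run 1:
a = 128
b = 72
c = 32
col = 'white'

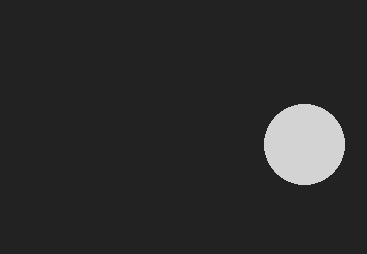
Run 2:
a = 304, b = 144, c = 40, col = 'lightgray'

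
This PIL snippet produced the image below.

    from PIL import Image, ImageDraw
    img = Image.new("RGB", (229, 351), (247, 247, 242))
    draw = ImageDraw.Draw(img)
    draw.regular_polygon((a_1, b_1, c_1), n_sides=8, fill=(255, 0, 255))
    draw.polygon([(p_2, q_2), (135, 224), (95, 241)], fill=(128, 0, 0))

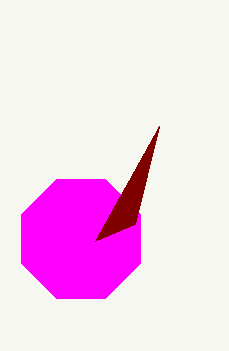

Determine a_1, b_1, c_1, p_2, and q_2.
a_1 = 81
b_1 = 239
c_1 = 64
p_2 = 159
q_2 = 126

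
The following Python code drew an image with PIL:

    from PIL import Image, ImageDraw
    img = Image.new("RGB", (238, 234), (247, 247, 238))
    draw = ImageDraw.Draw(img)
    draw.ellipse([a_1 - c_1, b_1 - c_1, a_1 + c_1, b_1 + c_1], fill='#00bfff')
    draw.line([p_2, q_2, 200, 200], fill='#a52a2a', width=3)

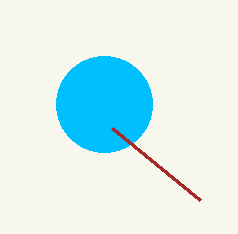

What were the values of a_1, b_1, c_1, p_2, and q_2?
a_1 = 104, b_1 = 104, c_1 = 48, p_2 = 112, q_2 = 128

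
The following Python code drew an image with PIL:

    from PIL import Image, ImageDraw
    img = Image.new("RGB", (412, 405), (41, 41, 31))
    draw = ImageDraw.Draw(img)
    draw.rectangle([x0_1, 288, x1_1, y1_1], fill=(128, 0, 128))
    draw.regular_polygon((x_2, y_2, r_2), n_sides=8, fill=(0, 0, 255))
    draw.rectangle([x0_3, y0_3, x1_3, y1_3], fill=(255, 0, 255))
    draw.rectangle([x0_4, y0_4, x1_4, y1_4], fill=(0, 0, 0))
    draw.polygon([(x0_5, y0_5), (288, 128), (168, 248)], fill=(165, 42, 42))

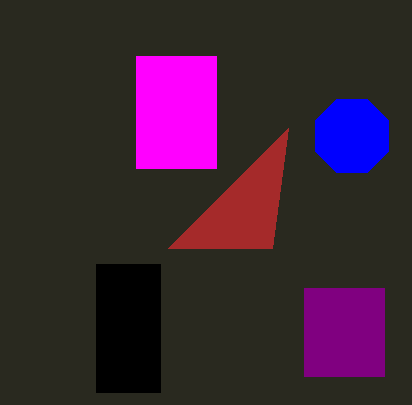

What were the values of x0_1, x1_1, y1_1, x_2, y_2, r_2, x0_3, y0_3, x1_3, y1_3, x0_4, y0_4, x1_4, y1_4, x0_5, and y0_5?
x0_1 = 304
x1_1 = 384
y1_1 = 376
x_2 = 352
y_2 = 136
r_2 = 40
x0_3 = 136
y0_3 = 56
x1_3 = 216
y1_3 = 168
x0_4 = 96
y0_4 = 264
x1_4 = 160
y1_4 = 392
x0_5 = 272
y0_5 = 248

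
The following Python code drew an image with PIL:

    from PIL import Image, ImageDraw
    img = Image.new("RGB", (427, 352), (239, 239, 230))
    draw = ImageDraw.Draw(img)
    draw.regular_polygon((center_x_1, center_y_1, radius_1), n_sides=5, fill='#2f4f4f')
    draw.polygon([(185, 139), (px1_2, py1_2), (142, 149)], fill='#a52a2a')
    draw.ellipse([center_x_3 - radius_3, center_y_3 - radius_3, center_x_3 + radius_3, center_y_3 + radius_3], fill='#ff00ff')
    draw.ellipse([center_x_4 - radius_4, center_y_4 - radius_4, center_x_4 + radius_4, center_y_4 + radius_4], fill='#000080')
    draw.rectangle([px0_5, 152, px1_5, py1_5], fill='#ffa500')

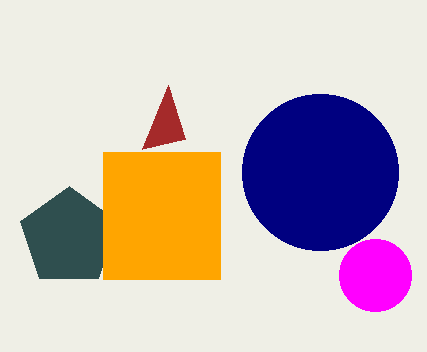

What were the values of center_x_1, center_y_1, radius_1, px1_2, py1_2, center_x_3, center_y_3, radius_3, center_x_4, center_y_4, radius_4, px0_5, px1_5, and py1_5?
center_x_1 = 69; center_y_1 = 237; radius_1 = 51; px1_2 = 168; py1_2 = 85; center_x_3 = 375; center_y_3 = 275; radius_3 = 36; center_x_4 = 320; center_y_4 = 172; radius_4 = 78; px0_5 = 103; px1_5 = 220; py1_5 = 279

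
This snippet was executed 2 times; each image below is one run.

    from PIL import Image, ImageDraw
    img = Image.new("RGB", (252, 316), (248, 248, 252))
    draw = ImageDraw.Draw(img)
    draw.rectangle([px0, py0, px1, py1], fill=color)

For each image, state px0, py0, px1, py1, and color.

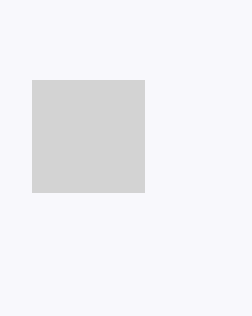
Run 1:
px0 = 32, py0 = 80, px1 = 144, py1 = 192, color = 'lightgray'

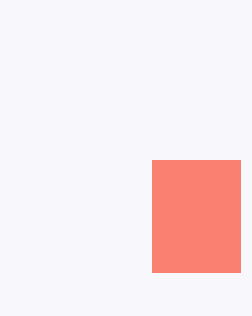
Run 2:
px0 = 152; py0 = 160; px1 = 240; py1 = 272; color = 'salmon'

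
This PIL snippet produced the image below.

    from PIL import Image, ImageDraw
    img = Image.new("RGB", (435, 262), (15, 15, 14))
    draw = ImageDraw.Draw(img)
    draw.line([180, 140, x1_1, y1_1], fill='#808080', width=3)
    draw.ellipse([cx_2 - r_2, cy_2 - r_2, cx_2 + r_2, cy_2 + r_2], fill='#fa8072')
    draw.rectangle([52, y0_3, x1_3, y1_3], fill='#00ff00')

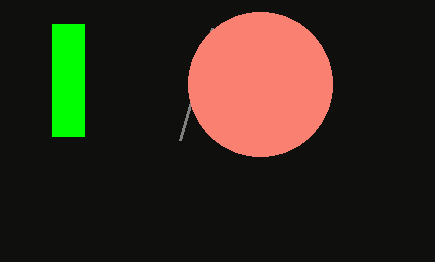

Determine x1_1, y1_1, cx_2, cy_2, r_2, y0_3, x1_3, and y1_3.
x1_1 = 212; y1_1 = 28; cx_2 = 260; cy_2 = 84; r_2 = 72; y0_3 = 24; x1_3 = 84; y1_3 = 136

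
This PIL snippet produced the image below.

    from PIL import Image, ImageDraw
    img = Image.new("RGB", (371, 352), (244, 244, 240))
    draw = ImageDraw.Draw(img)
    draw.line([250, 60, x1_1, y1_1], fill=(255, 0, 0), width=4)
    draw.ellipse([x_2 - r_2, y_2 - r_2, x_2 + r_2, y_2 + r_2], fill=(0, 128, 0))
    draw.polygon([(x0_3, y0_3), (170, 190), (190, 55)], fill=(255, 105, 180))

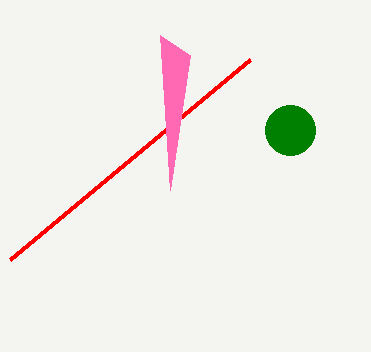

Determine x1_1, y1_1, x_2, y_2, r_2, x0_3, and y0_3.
x1_1 = 10, y1_1 = 260, x_2 = 290, y_2 = 130, r_2 = 25, x0_3 = 160, y0_3 = 35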